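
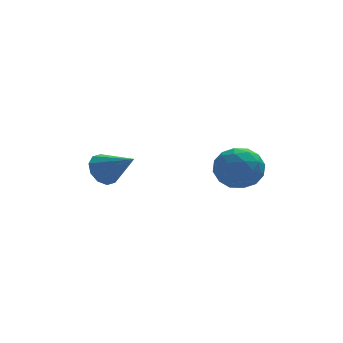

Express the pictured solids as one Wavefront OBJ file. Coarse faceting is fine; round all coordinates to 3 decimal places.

v -2.83 3.496 -4.411
v -2.114 4.096 -4.518
v -1.65 2.284 -3.309
v -2.405 4.248 -4.039
v -2.859 4.113 -3.702
v -3.302 3.742 -3.636
v -3.564 3.278 -3.866
v -3.546 2.897 -4.304
v -3.255 2.745 -4.784
v -2.801 2.88 -5.12
v -2.359 3.251 -5.187
v -2.096 3.715 -4.957
v 1.801 1.252 -3.277
v 2.871 1.72 -2.828
v 2.849 0.08 -4.552
v 3.919 0.548 -4.103
v 3.212 -0.196 -3.387
v 2.564 0.529 -2.599
v 3.156 1.271 -4.781
v 2.508 1.996 -3.993
v 3.708 1.732 -3.758
v 3.743 0.825 -2.896
v 1.977 0.975 -4.484
v 2.012 0.068 -3.622
v 2.244 1.589 -2.94
v 3.476 0.211 -4.44
v 3.06 -0.226 -4.019
v 3.689 0.049 -3.755
v 2.064 0.889 -2.806
v 2.693 1.164 -2.542
v 2.893 0.038 -2.87
v 3.027 0.636 -4.838
v 3.656 0.911 -4.574
v 2.031 1.751 -3.625
v 2.66 2.026 -3.361
v 2.827 1.762 -4.51
v 3.365 1.871 -3.223
v 3.981 1.182 -3.973
v 3.532 1.607 -4.371
v 3.152 2.033 -3.908
v 3.386 1.338 -2.716
v 4.001 0.649 -3.466
v 3.586 0.212 -3.045
v 3.205 0.638 -2.582
v 3.878 1.345 -3.263
v 1.719 1.151 -3.914
v 2.334 0.462 -4.664
v 2.515 1.162 -4.798
v 2.134 1.588 -4.335
v 1.739 0.618 -3.407
v 2.355 -0.071 -4.157
v 2.568 -0.233 -3.472
v 2.188 0.193 -3.009
v 1.842 0.455 -4.117
f 2 1 4
f 2 4 3
f 4 1 5
f 4 5 3
f 5 1 6
f 5 6 3
f 6 1 7
f 6 7 3
f 7 1 8
f 7 8 3
f 8 1 9
f 8 9 3
f 9 1 10
f 9 10 3
f 10 1 11
f 10 11 3
f 11 1 12
f 11 12 3
f 12 1 2
f 12 2 3
f 13 50 29
f 50 24 53
f 29 53 18
f 50 53 29
f 13 29 25
f 29 18 30
f 25 30 14
f 29 30 25
f 13 25 34
f 25 14 35
f 34 35 20
f 25 35 34
f 13 34 46
f 34 20 49
f 46 49 23
f 34 49 46
f 13 46 50
f 46 23 54
f 50 54 24
f 46 54 50
f 14 30 41
f 30 18 44
f 41 44 22
f 30 44 41
f 18 53 31
f 53 24 52
f 31 52 17
f 53 52 31
f 24 54 51
f 54 23 47
f 51 47 15
f 54 47 51
f 23 49 48
f 49 20 36
f 48 36 19
f 49 36 48
f 20 35 40
f 35 14 37
f 40 37 21
f 35 37 40
f 16 42 28
f 42 22 43
f 28 43 17
f 42 43 28
f 16 28 26
f 28 17 27
f 26 27 15
f 28 27 26
f 16 26 33
f 26 15 32
f 33 32 19
f 26 32 33
f 16 33 38
f 33 19 39
f 38 39 21
f 33 39 38
f 16 38 42
f 38 21 45
f 42 45 22
f 38 45 42
f 17 43 31
f 43 22 44
f 31 44 18
f 43 44 31
f 15 27 51
f 27 17 52
f 51 52 24
f 27 52 51
f 19 32 48
f 32 15 47
f 48 47 23
f 32 47 48
f 21 39 40
f 39 19 36
f 40 36 20
f 39 36 40
f 22 45 41
f 45 21 37
f 41 37 14
f 45 37 41



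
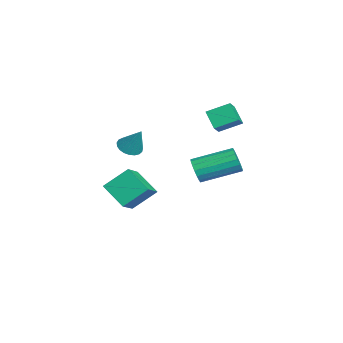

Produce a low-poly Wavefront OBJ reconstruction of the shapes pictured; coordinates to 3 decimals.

v 3.422 2.048 2.454
v 3.791 1.851 2.99
v 3.867 3.715 3.622
v 3.498 3.912 3.086
v 4.014 1.919 2.763
v 4.09 3.783 3.395
v 4.101 2.016 2.465
v 4.177 3.881 3.097
v 4.033 2.121 2.164
v 4.109 3.985 2.796
v 3.824 2.209 1.93
v 3.901 4.073 2.562
v 3.524 2.26 1.816
v 3.6 4.124 2.448
v 3.2 2.262 1.848
v 3.276 4.127 2.48
v 2.927 2.216 2.019
v 3.003 4.08 2.651
v 2.767 2.13 2.289
v 2.843 3.995 2.922
v 2.758 2.026 2.598
v 2.834 3.891 3.23
v 2.9 1.927 2.873
v 2.976 3.791 3.505
v 3.162 1.856 3.052
v 3.238 3.72 3.684
v 3.484 1.828 3.094
v 3.56 3.692 3.727
v -2.898 -0.25 1.02
v -2.346 -0.068 0.687
v -2.302 0.25 2.28
v -2.502 0.162 0.67
v -2.727 0.321 0.713
v -2.981 0.381 0.81
v -3.221 0.332 0.943
v -3.405 0.183 1.089
v -3.502 -0.041 1.224
v -3.494 -0.301 1.323
v -3.383 -0.552 1.37
v -3.188 -0.751 1.357
v -2.944 -0.863 1.285
v -2.691 -0.869 1.168
v -2.474 -0.768 1.025
v -2.331 -0.577 0.881
v -2.286 -0.33 0.762
v -1.008 3.718 2.676
v -1.765 3.427 3.419
v -0.92 4.846 3.207
v -1.676 4.555 3.95
v -0.344 3.405 3.23
v -1.1 3.114 3.973
v -0.255 4.533 3.761
v -1.012 4.242 4.504
v -0.985 -0.334 -2.177
v -1.975 -1.16 -1.299
v -1.111 0.859 -1.196
v -2.101 0.033 -0.318
v 0.221 -0.893 -1.342
v -0.769 -1.719 -0.464
v 0.095 0.3 -0.361
v -0.895 -0.526 0.517
f 2 1 5
f 2 5 3
f 3 5 6
f 3 6 4
f 5 1 7
f 5 7 6
f 6 7 8
f 6 8 4
f 7 1 9
f 7 9 8
f 8 9 10
f 8 10 4
f 9 1 11
f 9 11 10
f 10 11 12
f 10 12 4
f 11 1 13
f 11 13 12
f 12 13 14
f 12 14 4
f 13 1 15
f 13 15 14
f 14 15 16
f 14 16 4
f 15 1 17
f 15 17 16
f 16 17 18
f 16 18 4
f 17 1 19
f 17 19 18
f 18 19 20
f 18 20 4
f 19 1 21
f 19 21 20
f 20 21 22
f 20 22 4
f 21 1 23
f 21 23 22
f 22 23 24
f 22 24 4
f 23 1 25
f 23 25 24
f 24 25 26
f 24 26 4
f 25 1 27
f 25 27 26
f 26 27 28
f 26 28 4
f 27 1 2
f 27 2 28
f 28 2 3
f 28 3 4
f 30 29 32
f 30 32 31
f 32 29 33
f 32 33 31
f 33 29 34
f 33 34 31
f 34 29 35
f 34 35 31
f 35 29 36
f 35 36 31
f 36 29 37
f 36 37 31
f 37 29 38
f 37 38 31
f 38 29 39
f 38 39 31
f 39 29 40
f 39 40 31
f 40 29 41
f 40 41 31
f 41 29 42
f 41 42 31
f 42 29 43
f 42 43 31
f 43 29 44
f 43 44 31
f 44 29 45
f 44 45 31
f 45 29 30
f 45 30 31
f 47 49 46
f 50 47 46
f 46 49 48
f 48 50 46
f 47 53 49
f 51 47 50
f 51 53 47
f 49 53 48
f 52 50 48
f 48 53 52
f 52 51 50
f 53 51 52
f 55 57 54
f 58 55 54
f 54 57 56
f 56 58 54
f 55 61 57
f 59 55 58
f 59 61 55
f 57 61 56
f 60 58 56
f 56 61 60
f 60 59 58
f 61 59 60



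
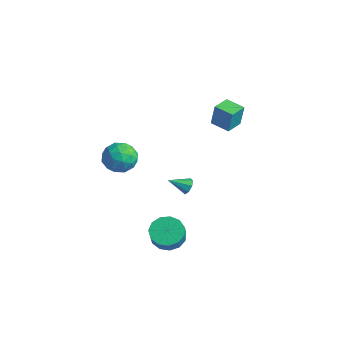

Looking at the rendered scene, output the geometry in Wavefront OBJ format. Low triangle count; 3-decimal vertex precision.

v -0.633 -1.697 1.029
v 0.289 -1.38 0.582
v -0.449 -3.26 0.298
v 0.473 -2.943 -0.149
v 0.411 -3.079 0.913
v 0.297 -2.113 1.365
v -0.457 -2.527 -0.485
v -0.571 -1.561 -0.033
v 0.397 -1.892 -0.354
v 0.934 -2.233 0.51
v -1.094 -2.407 0.37
v -0.557 -2.748 1.234
v -0.188 -1.401 0.87
v 0.028 -3.239 0.01
v -0.008 -3.319 0.634
v 0.534 -3.132 0.372
v -0.183 -1.832 1.33
v 0.358 -1.645 1.067
v 0.43 -2.644 1.262
v -0.518 -2.995 -0.187
v 0.023 -2.808 -0.45
v -0.694 -1.508 0.508
v -0.152 -1.321 0.246
v -0.59 -1.996 -0.382
v 0.417 -1.516 0.057
v 0.526 -2.435 -0.373
v -0.021 -2.191 -0.57
v -0.088 -1.623 -0.304
v 0.733 -1.716 0.565
v 0.841 -2.635 0.135
v 0.805 -2.715 0.759
v 0.738 -2.147 1.025
v 0.797 -2.018 0.015
v -1.001 -2.005 0.745
v -0.893 -2.924 0.315
v -0.898 -2.493 -0.145
v -0.965 -1.925 0.121
v -0.686 -2.205 1.253
v -0.577 -3.124 0.823
v -0.072 -3.017 1.184
v -0.139 -2.449 1.45
v -0.957 -2.622 0.865
v 2.505 1.903 2.919
v 2.714 1.993 4.31
v 2.18 2.974 2.898
v 2.389 3.065 4.289
v 3.611 2.235 2.731
v 3.82 2.326 4.122
v 3.286 3.307 2.71
v 3.495 3.397 4.101
v 3.382 -0.315 -0.776
v 3.604 -0.671 -1.132
v 2.838 -1.245 -0.184
v 3.85 -0.602 -0.798
v 3.823 -0.365 -0.451
v 3.537 -0.099 -0.295
v 3.16 0.041 -0.421
v 2.914 -0.027 -0.755
v 2.941 -0.264 -1.102
v 3.227 -0.531 -1.258
v 3.42 -1.665 -4.23
v 4.222 -1.104 -4.374
v 4.723 -1.574 -3.414
v 3.92 -2.135 -3.27
v 3.879 -0.807 -4.049
v 4.38 -1.277 -3.09
v 3.39 -0.782 -3.782
v 3.891 -1.253 -2.823
v 2.911 -1.038 -3.657
v 3.411 -1.508 -2.698
v 2.592 -1.493 -3.714
v 3.093 -1.963 -2.754
v 2.537 -2.002 -3.934
v 3.038 -2.472 -2.975
v 2.762 -2.404 -4.249
v 3.262 -2.875 -3.289
v 3.195 -2.572 -4.557
v 3.696 -3.042 -3.598
v 3.7 -2.452 -4.761
v 4.201 -2.922 -3.802
v 4.116 -2.081 -4.797
v 4.617 -2.551 -3.838
v 4.311 -1.579 -4.653
v 4.811 -2.049 -3.693
f 1 38 17
f 38 12 41
f 17 41 6
f 38 41 17
f 1 17 13
f 17 6 18
f 13 18 2
f 17 18 13
f 1 13 22
f 13 2 23
f 22 23 8
f 13 23 22
f 1 22 34
f 22 8 37
f 34 37 11
f 22 37 34
f 1 34 38
f 34 11 42
f 38 42 12
f 34 42 38
f 2 18 29
f 18 6 32
f 29 32 10
f 18 32 29
f 6 41 19
f 41 12 40
f 19 40 5
f 41 40 19
f 12 42 39
f 42 11 35
f 39 35 3
f 42 35 39
f 11 37 36
f 37 8 24
f 36 24 7
f 37 24 36
f 8 23 28
f 23 2 25
f 28 25 9
f 23 25 28
f 4 30 16
f 30 10 31
f 16 31 5
f 30 31 16
f 4 16 14
f 16 5 15
f 14 15 3
f 16 15 14
f 4 14 21
f 14 3 20
f 21 20 7
f 14 20 21
f 4 21 26
f 21 7 27
f 26 27 9
f 21 27 26
f 4 26 30
f 26 9 33
f 30 33 10
f 26 33 30
f 5 31 19
f 31 10 32
f 19 32 6
f 31 32 19
f 3 15 39
f 15 5 40
f 39 40 12
f 15 40 39
f 7 20 36
f 20 3 35
f 36 35 11
f 20 35 36
f 9 27 28
f 27 7 24
f 28 24 8
f 27 24 28
f 10 33 29
f 33 9 25
f 29 25 2
f 33 25 29
f 44 46 43
f 47 44 43
f 43 46 45
f 45 47 43
f 44 50 46
f 48 44 47
f 48 50 44
f 46 50 45
f 49 47 45
f 45 50 49
f 49 48 47
f 50 48 49
f 52 51 54
f 52 54 53
f 54 51 55
f 54 55 53
f 55 51 56
f 55 56 53
f 56 51 57
f 56 57 53
f 57 51 58
f 57 58 53
f 58 51 59
f 58 59 53
f 59 51 60
f 59 60 53
f 60 51 52
f 60 52 53
f 62 61 65
f 62 65 63
f 63 65 66
f 63 66 64
f 65 61 67
f 65 67 66
f 66 67 68
f 66 68 64
f 67 61 69
f 67 69 68
f 68 69 70
f 68 70 64
f 69 61 71
f 69 71 70
f 70 71 72
f 70 72 64
f 71 61 73
f 71 73 72
f 72 73 74
f 72 74 64
f 73 61 75
f 73 75 74
f 74 75 76
f 74 76 64
f 75 61 77
f 75 77 76
f 76 77 78
f 76 78 64
f 77 61 79
f 77 79 78
f 78 79 80
f 78 80 64
f 79 61 81
f 79 81 80
f 80 81 82
f 80 82 64
f 81 61 83
f 81 83 82
f 82 83 84
f 82 84 64
f 83 61 62
f 83 62 84
f 84 62 63
f 84 63 64



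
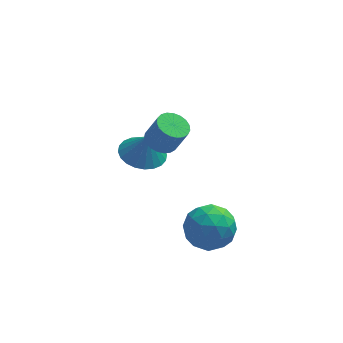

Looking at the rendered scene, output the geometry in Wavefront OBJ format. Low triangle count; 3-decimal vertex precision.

v 0.661 -2.749 -1
v 1.4 -2.243 -0.219
v 1.38 -4.477 -0.561
v 2.119 -3.971 0.22
v 0.951 -3.993 0.436
v 0.507 -2.925 0.165
v 2.273 -3.795 -0.945
v 1.829 -2.727 -1.216
v 2.397 -2.889 -0.185
v 1.579 -3.012 0.668
v 1.201 -3.708 -1.448
v 0.383 -3.831 -0.595
v 0.968 -2.344 -0.648
v 1.812 -4.376 -0.132
v 1.126 -4.389 -0.005
v 1.56 -4.092 0.454
v 0.442 -2.745 -0.423
v 0.877 -2.448 0.036
v 0.613 -3.477 0.422
v 1.903 -4.272 -0.816
v 2.338 -3.975 -0.357
v 1.22 -2.628 -1.234
v 1.654 -2.331 -0.775
v 2.167 -3.243 -1.202
v 1.988 -2.427 -0.169
v 2.41 -3.443 0.089
v 2.501 -3.339 -0.596
v 2.24 -2.711 -0.755
v 1.507 -2.499 0.332
v 1.93 -3.515 0.591
v 1.243 -3.528 0.718
v 0.982 -2.9 0.558
v 2.093 -2.879 0.353
v 0.85 -3.205 -1.371
v 1.273 -4.221 -1.112
v 1.798 -3.82 -1.338
v 1.537 -3.192 -1.498
v 0.37 -3.277 -0.869
v 0.792 -4.293 -0.611
v 0.54 -4.009 -0.025
v 0.279 -3.381 -0.184
v 0.687 -3.841 -1.133
v -1.197 1.446 0.173
v -0.205 1.101 -0.076
v -0.923 1.314 1.447
v -0.142 1.517 -0.047
v -0.24 1.922 0.017
v -0.483 2.254 0.104
v -0.836 2.464 0.201
v -1.243 2.519 0.295
v -1.643 2.41 0.369
v -1.976 2.155 0.414
v -2.189 1.792 0.422
v -2.252 1.376 0.392
v -2.154 0.971 0.329
v -1.911 0.639 0.242
v -1.558 0.429 0.145
v -1.151 0.374 0.051
v -0.751 0.483 -0.023
v -0.418 0.738 -0.068
v -0.491 -0.573 2.902
v 0.084 -0.939 2.59
v 0.607 -1.152 3.806
v 0.031 -0.787 4.118
v 0.19 -0.646 2.597
v 0.713 -0.859 3.812
v 0.177 -0.34 2.656
v 0.7 -0.553 3.871
v 0.049 -0.074 2.757
v 0.572 -0.287 3.973
v -0.172 0.105 2.884
v 0.351 -0.108 4.099
v -0.449 0.167 3.014
v 0.074 -0.046 4.229
v -0.733 0.101 3.125
v -0.21 -0.112 4.34
v -0.975 -0.082 3.197
v -0.452 -0.295 4.412
v -1.134 -0.349 3.218
v -0.611 -0.563 4.433
v -1.181 -0.656 3.185
v -0.658 -0.869 4.4
v -1.11 -0.948 3.103
v -0.587 -1.161 4.318
v -0.931 -1.175 2.986
v -0.408 -1.389 4.201
v -0.676 -1.299 2.855
v -0.153 -1.512 4.07
v -0.39 -1.297 2.732
v 0.133 -1.51 3.947
v -0.121 -1.169 2.638
v 0.402 -1.383 3.853
f 1 38 17
f 38 12 41
f 17 41 6
f 38 41 17
f 1 17 13
f 17 6 18
f 13 18 2
f 17 18 13
f 1 13 22
f 13 2 23
f 22 23 8
f 13 23 22
f 1 22 34
f 22 8 37
f 34 37 11
f 22 37 34
f 1 34 38
f 34 11 42
f 38 42 12
f 34 42 38
f 2 18 29
f 18 6 32
f 29 32 10
f 18 32 29
f 6 41 19
f 41 12 40
f 19 40 5
f 41 40 19
f 12 42 39
f 42 11 35
f 39 35 3
f 42 35 39
f 11 37 36
f 37 8 24
f 36 24 7
f 37 24 36
f 8 23 28
f 23 2 25
f 28 25 9
f 23 25 28
f 4 30 16
f 30 10 31
f 16 31 5
f 30 31 16
f 4 16 14
f 16 5 15
f 14 15 3
f 16 15 14
f 4 14 21
f 14 3 20
f 21 20 7
f 14 20 21
f 4 21 26
f 21 7 27
f 26 27 9
f 21 27 26
f 4 26 30
f 26 9 33
f 30 33 10
f 26 33 30
f 5 31 19
f 31 10 32
f 19 32 6
f 31 32 19
f 3 15 39
f 15 5 40
f 39 40 12
f 15 40 39
f 7 20 36
f 20 3 35
f 36 35 11
f 20 35 36
f 9 27 28
f 27 7 24
f 28 24 8
f 27 24 28
f 10 33 29
f 33 9 25
f 29 25 2
f 33 25 29
f 44 43 46
f 44 46 45
f 46 43 47
f 46 47 45
f 47 43 48
f 47 48 45
f 48 43 49
f 48 49 45
f 49 43 50
f 49 50 45
f 50 43 51
f 50 51 45
f 51 43 52
f 51 52 45
f 52 43 53
f 52 53 45
f 53 43 54
f 53 54 45
f 54 43 55
f 54 55 45
f 55 43 56
f 55 56 45
f 56 43 57
f 56 57 45
f 57 43 58
f 57 58 45
f 58 43 59
f 58 59 45
f 59 43 60
f 59 60 45
f 60 43 44
f 60 44 45
f 62 61 65
f 62 65 63
f 63 65 66
f 63 66 64
f 65 61 67
f 65 67 66
f 66 67 68
f 66 68 64
f 67 61 69
f 67 69 68
f 68 69 70
f 68 70 64
f 69 61 71
f 69 71 70
f 70 71 72
f 70 72 64
f 71 61 73
f 71 73 72
f 72 73 74
f 72 74 64
f 73 61 75
f 73 75 74
f 74 75 76
f 74 76 64
f 75 61 77
f 75 77 76
f 76 77 78
f 76 78 64
f 77 61 79
f 77 79 78
f 78 79 80
f 78 80 64
f 79 61 81
f 79 81 80
f 80 81 82
f 80 82 64
f 81 61 83
f 81 83 82
f 82 83 84
f 82 84 64
f 83 61 85
f 83 85 84
f 84 85 86
f 84 86 64
f 85 61 87
f 85 87 86
f 86 87 88
f 86 88 64
f 87 61 89
f 87 89 88
f 88 89 90
f 88 90 64
f 89 61 91
f 89 91 90
f 90 91 92
f 90 92 64
f 91 61 62
f 91 62 92
f 92 62 63
f 92 63 64



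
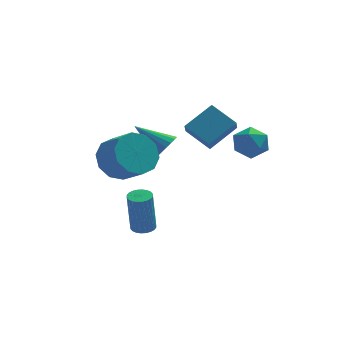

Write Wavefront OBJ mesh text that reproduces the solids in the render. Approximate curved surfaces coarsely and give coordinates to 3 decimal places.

v -1.335 2.355 -0.288
v -0.944 2.916 -0.197
v -2.605 3.085 0.668
v -1.113 2.981 -0.473
v -1.334 2.903 -0.706
v -1.554 2.7 -0.844
v -1.725 2.417 -0.854
v -1.806 2.12 -0.735
v -1.779 1.877 -0.513
v -1.65 1.743 -0.24
v -1.449 1.749 0.022
v -1.222 1.894 0.213
v -1.021 2.145 0.289
v -0.891 2.443 0.233
v -0.864 2.721 0.058
v -2.645 -0.075 -3.576
v -2.134 -0.248 -3.546
v -2.284 -0.358 -1.575
v -2.795 -0.185 -1.604
v -2.108 -0.04 -3.533
v -2.258 -0.15 -1.562
v -2.163 0.164 -3.526
v -2.313 0.054 -1.554
v -2.292 0.33 -3.526
v -2.442 0.22 -1.555
v -2.474 0.436 -3.534
v -2.624 0.326 -1.563
v -2.683 0.463 -3.548
v -2.833 0.353 -1.577
v -2.885 0.409 -3.567
v -3.035 0.299 -1.596
v -3.051 0.28 -3.587
v -3.201 0.17 -1.615
v -3.156 0.098 -3.605
v -3.306 -0.012 -1.634
v -3.182 -0.11 -3.618
v -3.332 -0.22 -1.647
v -3.127 -0.314 -3.626
v -3.277 -0.424 -1.654
v -2.998 -0.48 -3.625
v -3.148 -0.59 -1.654
v -2.816 -0.586 -3.617
v -2.966 -0.696 -1.646
v -2.607 -0.613 -3.603
v -2.757 -0.723 -1.632
v -2.405 -0.559 -3.584
v -2.555 -0.669 -1.613
v -2.239 -0.43 -3.565
v -2.389 -0.54 -1.593
v 0.013 -0.645 1.2
v -0.113 -1.183 1.792
v -0.848 0.238 1.82
v -0.975 -0.301 2.411
v 1.215 -0.039 2.009
v 1.088 -0.578 2.6
v 0.353 0.843 2.628
v 0.227 0.305 3.22
v 1.186 -1.326 2.199
v 1.475 -1.63 2.916
v 1.345 -2.53 1.624
v 1.634 -2.834 2.341
v 0.834 -2.621 2.273
v 0.736 -1.876 2.628
v 2.084 -2.284 1.912
v 1.986 -1.539 2.267
v 2.03 -2.222 2.738
v 1.258 -2.43 2.962
v 1.562 -1.73 1.578
v 0.79 -1.938 1.802
v -3.67 -0.31 0.727
v -2.743 -0.058 0.255
v -2.083 -0.977 1.062
v -3.01 -1.23 1.533
v -2.823 0.342 0.776
v -2.163 -0.578 1.583
v -3.227 0.492 1.278
v -2.566 -0.427 2.085
v -3.8 0.336 1.569
v -3.139 -0.583 2.376
v -4.323 -0.067 1.539
v -3.663 -0.986 2.345
v -4.597 -0.563 1.198
v -3.937 -1.482 2.005
v -4.517 -0.962 0.677
v -3.857 -1.882 1.484
v -4.114 -1.113 0.175
v -3.453 -2.032 0.982
v -3.541 -0.957 -0.116
v -2.88 -1.876 0.691
v -3.017 -0.554 -0.085
v -2.357 -1.473 0.721
f 2 1 4
f 2 4 3
f 4 1 5
f 4 5 3
f 5 1 6
f 5 6 3
f 6 1 7
f 6 7 3
f 7 1 8
f 7 8 3
f 8 1 9
f 8 9 3
f 9 1 10
f 9 10 3
f 10 1 11
f 10 11 3
f 11 1 12
f 11 12 3
f 12 1 13
f 12 13 3
f 13 1 14
f 13 14 3
f 14 1 15
f 14 15 3
f 15 1 2
f 15 2 3
f 17 16 20
f 17 20 18
f 18 20 21
f 18 21 19
f 20 16 22
f 20 22 21
f 21 22 23
f 21 23 19
f 22 16 24
f 22 24 23
f 23 24 25
f 23 25 19
f 24 16 26
f 24 26 25
f 25 26 27
f 25 27 19
f 26 16 28
f 26 28 27
f 27 28 29
f 27 29 19
f 28 16 30
f 28 30 29
f 29 30 31
f 29 31 19
f 30 16 32
f 30 32 31
f 31 32 33
f 31 33 19
f 32 16 34
f 32 34 33
f 33 34 35
f 33 35 19
f 34 16 36
f 34 36 35
f 35 36 37
f 35 37 19
f 36 16 38
f 36 38 37
f 37 38 39
f 37 39 19
f 38 16 40
f 38 40 39
f 39 40 41
f 39 41 19
f 40 16 42
f 40 42 41
f 41 42 43
f 41 43 19
f 42 16 44
f 42 44 43
f 43 44 45
f 43 45 19
f 44 16 46
f 44 46 45
f 45 46 47
f 45 47 19
f 46 16 48
f 46 48 47
f 47 48 49
f 47 49 19
f 48 16 17
f 48 17 49
f 49 17 18
f 49 18 19
f 51 53 50
f 54 51 50
f 50 53 52
f 52 54 50
f 51 57 53
f 55 51 54
f 55 57 51
f 53 57 52
f 56 54 52
f 52 57 56
f 56 55 54
f 57 55 56
f 58 69 63
f 58 63 59
f 58 59 65
f 58 65 68
f 58 68 69
f 59 63 67
f 63 69 62
f 69 68 60
f 68 65 64
f 65 59 66
f 61 67 62
f 61 62 60
f 61 60 64
f 61 64 66
f 61 66 67
f 62 67 63
f 60 62 69
f 64 60 68
f 66 64 65
f 67 66 59
f 71 70 74
f 71 74 72
f 72 74 75
f 72 75 73
f 74 70 76
f 74 76 75
f 75 76 77
f 75 77 73
f 76 70 78
f 76 78 77
f 77 78 79
f 77 79 73
f 78 70 80
f 78 80 79
f 79 80 81
f 79 81 73
f 80 70 82
f 80 82 81
f 81 82 83
f 81 83 73
f 82 70 84
f 82 84 83
f 83 84 85
f 83 85 73
f 84 70 86
f 84 86 85
f 85 86 87
f 85 87 73
f 86 70 88
f 86 88 87
f 87 88 89
f 87 89 73
f 88 70 90
f 88 90 89
f 89 90 91
f 89 91 73
f 90 70 71
f 90 71 91
f 91 71 72
f 91 72 73



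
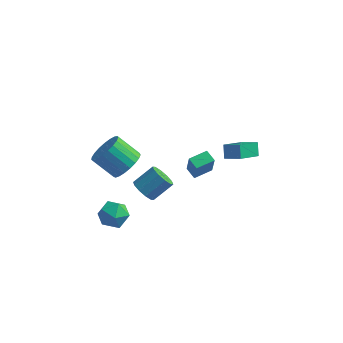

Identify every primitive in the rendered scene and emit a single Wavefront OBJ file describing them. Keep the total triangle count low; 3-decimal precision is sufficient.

v 2.995 1.768 -0.626
v 2.754 2.295 0.114
v 3.493 3.503 -1.7
v 3.252 4.03 -0.96
v 3.988 1.71 -0.26
v 3.747 2.237 0.48
v 4.486 3.445 -1.334
v 4.245 3.972 -0.594
v -1.024 -2.834 1.42
v -0.338 -2.771 2.212
v -1.629 -2.803 3.333
v -2.316 -2.866 2.54
v -0.42 -2.351 2.129
v -1.711 -2.383 3.25
v -0.607 -2.013 1.924
v -1.898 -2.045 3.045
v -0.866 -1.818 1.632
v -2.157 -1.85 2.752
v -1.152 -1.798 1.303
v -2.443 -1.83 2.423
v -1.416 -1.958 0.994
v -2.707 -1.99 2.114
v -1.612 -2.269 0.758
v -2.904 -2.301 1.879
v -1.707 -2.677 0.637
v -2.998 -2.709 1.758
v -1.684 -3.113 0.652
v -2.975 -3.145 1.773
v -1.547 -3.501 0.799
v -2.838 -3.533 1.92
v -1.319 -3.773 1.053
v -2.61 -3.805 2.174
v -1.041 -3.883 1.371
v -2.332 -3.915 2.492
v -0.759 -3.811 1.697
v -2.05 -3.843 2.818
v -0.524 -3.571 1.975
v -1.815 -3.603 3.096
v -0.375 -3.203 2.157
v -1.666 -3.235 3.278
v -0.661 -1.412 -2.041
v -0.262 -2.09 -1.776
v 0.58 -1.226 -0.834
v 0.181 -0.548 -1.099
v -0.005 -1.902 -2.178
v 0.837 -1.038 -1.236
v 0.001 -1.526 -2.528
v 0.843 -0.663 -1.586
v -0.245 -1.107 -2.692
v 0.597 -0.244 -1.75
v -0.651 -0.805 -2.607
v 0.191 0.059 -1.665
v -1.06 -0.734 -2.306
v -0.218 0.13 -1.364
v -1.317 -0.922 -1.904
v -0.475 -0.058 -0.962
v -1.323 -1.297 -1.554
v -0.481 -0.434 -0.612
v -1.077 -1.716 -1.39
v -0.235 -0.853 -0.448
v -0.671 -2.019 -1.475
v 0.171 -1.155 -0.533
v -0.019 3.774 -4.308
v 0.302 3.283 -2.841
v 0.732 4.747 -4.147
v 1.053 4.256 -2.68
v 0.627 3.324 -4.6
v 0.948 2.833 -3.133
v 1.378 4.297 -4.439
v 1.699 3.806 -2.972
v -2.41 -3.882 -2.491
v -1.88 -3.084 -2.775
v -1.08 -4.536 -1.845
v -0.55 -3.738 -2.129
v -1.234 -3.652 -1.406
v -2.056 -3.248 -1.805
v -0.904 -4.372 -2.815
v -1.726 -3.968 -3.214
v -0.949 -3.387 -2.975
v -1.153 -2.942 -2.104
v -1.807 -4.678 -2.516
v -2.011 -4.233 -1.645
f 2 4 1
f 5 2 1
f 1 4 3
f 3 5 1
f 2 8 4
f 6 2 5
f 6 8 2
f 4 8 3
f 7 5 3
f 3 8 7
f 7 6 5
f 8 6 7
f 10 9 13
f 10 13 11
f 11 13 14
f 11 14 12
f 13 9 15
f 13 15 14
f 14 15 16
f 14 16 12
f 15 9 17
f 15 17 16
f 16 17 18
f 16 18 12
f 17 9 19
f 17 19 18
f 18 19 20
f 18 20 12
f 19 9 21
f 19 21 20
f 20 21 22
f 20 22 12
f 21 9 23
f 21 23 22
f 22 23 24
f 22 24 12
f 23 9 25
f 23 25 24
f 24 25 26
f 24 26 12
f 25 9 27
f 25 27 26
f 26 27 28
f 26 28 12
f 27 9 29
f 27 29 28
f 28 29 30
f 28 30 12
f 29 9 31
f 29 31 30
f 30 31 32
f 30 32 12
f 31 9 33
f 31 33 32
f 32 33 34
f 32 34 12
f 33 9 35
f 33 35 34
f 34 35 36
f 34 36 12
f 35 9 37
f 35 37 36
f 36 37 38
f 36 38 12
f 37 9 39
f 37 39 38
f 38 39 40
f 38 40 12
f 39 9 10
f 39 10 40
f 40 10 11
f 40 11 12
f 42 41 45
f 42 45 43
f 43 45 46
f 43 46 44
f 45 41 47
f 45 47 46
f 46 47 48
f 46 48 44
f 47 41 49
f 47 49 48
f 48 49 50
f 48 50 44
f 49 41 51
f 49 51 50
f 50 51 52
f 50 52 44
f 51 41 53
f 51 53 52
f 52 53 54
f 52 54 44
f 53 41 55
f 53 55 54
f 54 55 56
f 54 56 44
f 55 41 57
f 55 57 56
f 56 57 58
f 56 58 44
f 57 41 59
f 57 59 58
f 58 59 60
f 58 60 44
f 59 41 61
f 59 61 60
f 60 61 62
f 60 62 44
f 61 41 42
f 61 42 62
f 62 42 43
f 62 43 44
f 64 66 63
f 67 64 63
f 63 66 65
f 65 67 63
f 64 70 66
f 68 64 67
f 68 70 64
f 66 70 65
f 69 67 65
f 65 70 69
f 69 68 67
f 70 68 69
f 71 82 76
f 71 76 72
f 71 72 78
f 71 78 81
f 71 81 82
f 72 76 80
f 76 82 75
f 82 81 73
f 81 78 77
f 78 72 79
f 74 80 75
f 74 75 73
f 74 73 77
f 74 77 79
f 74 79 80
f 75 80 76
f 73 75 82
f 77 73 81
f 79 77 78
f 80 79 72



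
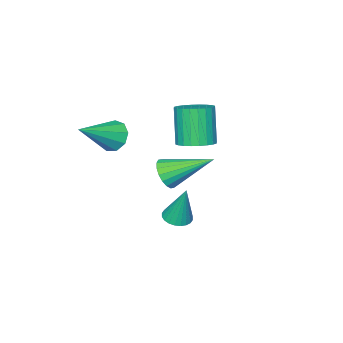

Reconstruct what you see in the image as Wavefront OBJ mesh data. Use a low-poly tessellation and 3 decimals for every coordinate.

v 0.114 2.61 -4.246
v 0.426 3.09 -4.388
v 0.126 3.09 -2.594
v 0.21 3.169 -4.409
v -0.02 3.162 -4.405
v -0.229 3.071 -4.378
v -0.387 2.91 -4.33
v -0.468 2.703 -4.269
v -0.46 2.482 -4.205
v -0.365 2.28 -4.147
v -0.197 2.129 -4.104
v 0.019 2.051 -4.082
v 0.249 2.058 -4.086
v 0.458 2.149 -4.114
v 0.616 2.31 -4.162
v 0.697 2.517 -4.223
v 0.689 2.738 -4.287
v 0.594 2.939 -4.345
v 1.226 0.41 -0.363
v 1.603 0.441 -0.987
v 2.834 0.29 0.603
v 1.53 0.901 -0.809
v 1.315 1.132 -0.421
v 1.058 1.025 -0.007
v 0.88 0.63 0.241
v 0.863 0.132 0.207
v 1.016 -0.236 -0.094
v 1.268 -0.302 -0.521
v 1.499 -0.034 -0.874
v 1.32 3.248 -1.097
v 1.768 3.72 -1.327
v 0.32 4.652 -0.163
v 1.554 3.715 -1.548
v 1.294 3.618 -1.679
v 1.04 3.447 -1.695
v 0.841 3.237 -1.593
v 0.736 3.029 -1.392
v 0.748 2.865 -1.133
v 0.872 2.776 -0.867
v 1.086 2.781 -0.646
v 1.346 2.879 -0.515
v 1.6 3.05 -0.498
v 1.8 3.26 -0.601
v 1.904 3.468 -0.802
v 1.892 3.632 -1.061
v -2.168 1.339 -1.804
v -1.738 1.93 -1.503
v -2.163 1.412 0.124
v -2.592 0.821 -0.176
v -2.014 2.065 -1.532
v -2.438 1.547 0.095
v -2.313 2.089 -1.603
v -2.737 1.571 0.025
v -2.59 1.999 -1.704
v -3.014 1.481 -0.076
v -2.802 1.809 -1.82
v -3.227 1.291 -0.192
v -2.919 1.547 -1.934
v -3.343 1.029 -0.306
v -2.92 1.254 -2.027
v -3.345 0.735 -0.4
v -2.808 0.973 -2.087
v -3.232 0.455 -0.46
v -2.597 0.748 -2.104
v -3.022 0.23 -0.477
v -2.322 0.613 -2.075
v -2.746 0.095 -0.448
v -2.023 0.589 -2.005
v -2.447 0.071 -0.377
v -1.746 0.679 -1.904
v -2.17 0.161 -0.276
v -1.533 0.869 -1.788
v -1.958 0.351 -0.16
v -1.417 1.131 -1.674
v -1.841 0.613 -0.046
v -1.415 1.425 -1.58
v -1.84 0.906 0.047
v -1.528 1.705 -1.52
v -1.952 1.187 0.107
f 2 1 4
f 2 4 3
f 4 1 5
f 4 5 3
f 5 1 6
f 5 6 3
f 6 1 7
f 6 7 3
f 7 1 8
f 7 8 3
f 8 1 9
f 8 9 3
f 9 1 10
f 9 10 3
f 10 1 11
f 10 11 3
f 11 1 12
f 11 12 3
f 12 1 13
f 12 13 3
f 13 1 14
f 13 14 3
f 14 1 15
f 14 15 3
f 15 1 16
f 15 16 3
f 16 1 17
f 16 17 3
f 17 1 18
f 17 18 3
f 18 1 2
f 18 2 3
f 20 19 22
f 20 22 21
f 22 19 23
f 22 23 21
f 23 19 24
f 23 24 21
f 24 19 25
f 24 25 21
f 25 19 26
f 25 26 21
f 26 19 27
f 26 27 21
f 27 19 28
f 27 28 21
f 28 19 29
f 28 29 21
f 29 19 20
f 29 20 21
f 31 30 33
f 31 33 32
f 33 30 34
f 33 34 32
f 34 30 35
f 34 35 32
f 35 30 36
f 35 36 32
f 36 30 37
f 36 37 32
f 37 30 38
f 37 38 32
f 38 30 39
f 38 39 32
f 39 30 40
f 39 40 32
f 40 30 41
f 40 41 32
f 41 30 42
f 41 42 32
f 42 30 43
f 42 43 32
f 43 30 44
f 43 44 32
f 44 30 45
f 44 45 32
f 45 30 31
f 45 31 32
f 47 46 50
f 47 50 48
f 48 50 51
f 48 51 49
f 50 46 52
f 50 52 51
f 51 52 53
f 51 53 49
f 52 46 54
f 52 54 53
f 53 54 55
f 53 55 49
f 54 46 56
f 54 56 55
f 55 56 57
f 55 57 49
f 56 46 58
f 56 58 57
f 57 58 59
f 57 59 49
f 58 46 60
f 58 60 59
f 59 60 61
f 59 61 49
f 60 46 62
f 60 62 61
f 61 62 63
f 61 63 49
f 62 46 64
f 62 64 63
f 63 64 65
f 63 65 49
f 64 46 66
f 64 66 65
f 65 66 67
f 65 67 49
f 66 46 68
f 66 68 67
f 67 68 69
f 67 69 49
f 68 46 70
f 68 70 69
f 69 70 71
f 69 71 49
f 70 46 72
f 70 72 71
f 71 72 73
f 71 73 49
f 72 46 74
f 72 74 73
f 73 74 75
f 73 75 49
f 74 46 76
f 74 76 75
f 75 76 77
f 75 77 49
f 76 46 78
f 76 78 77
f 77 78 79
f 77 79 49
f 78 46 47
f 78 47 79
f 79 47 48
f 79 48 49



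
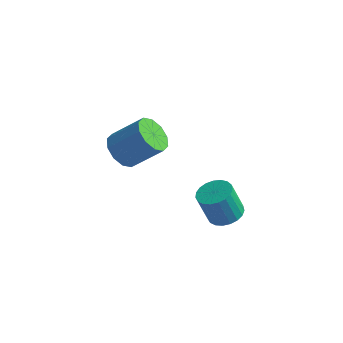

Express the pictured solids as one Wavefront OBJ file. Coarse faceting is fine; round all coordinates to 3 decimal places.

v 1.754 0.977 -3.015
v 2.332 0.267 -2.931
v 1.804 0.032 -1.3
v 1.226 0.743 -1.385
v 2.55 0.56 -2.818
v 2.022 0.325 -1.187
v 2.63 0.926 -2.74
v 2.102 0.691 -1.109
v 2.559 1.301 -2.709
v 2.031 1.066 -1.078
v 2.348 1.619 -2.731
v 1.821 1.384 -1.1
v 2.035 1.827 -2.802
v 1.508 1.592 -1.171
v 1.673 1.888 -2.91
v 1.146 1.653 -1.279
v 1.325 1.791 -3.037
v 0.798 1.556 -1.406
v 1.051 1.554 -3.159
v 0.524 1.319 -1.529
v 0.899 1.217 -3.257
v 0.372 0.982 -1.626
v 0.894 0.839 -3.313
v 0.367 0.604 -1.682
v 1.038 0.484 -3.318
v 0.511 0.249 -1.687
v 1.306 0.215 -3.27
v 0.779 -0.02 -1.639
v 1.651 0.078 -3.178
v 1.124 -0.157 -1.547
v 2.014 0.096 -3.058
v 1.487 -0.139 -1.427
v -4.625 2.478 -2.189
v -4.079 1.563 -2.369
v -2.63 2.148 -0.952
v -3.175 3.062 -0.771
v -3.852 2.026 -2.793
v -2.402 2.611 -1.375
v -3.919 2.662 -2.986
v -2.47 3.246 -1.568
v -4.256 3.227 -2.874
v -2.807 3.811 -1.456
v -4.734 3.506 -2.501
v -3.285 4.09 -1.083
v -5.17 3.392 -2.008
v -3.721 3.977 -0.591
v -5.398 2.929 -1.585
v -3.948 3.514 -0.167
v -5.33 2.294 -1.392
v -3.881 2.878 0.026
v -4.993 1.729 -1.504
v -3.544 2.313 -0.086
v -4.515 1.45 -1.877
v -3.066 2.034 -0.459
f 2 1 5
f 2 5 3
f 3 5 6
f 3 6 4
f 5 1 7
f 5 7 6
f 6 7 8
f 6 8 4
f 7 1 9
f 7 9 8
f 8 9 10
f 8 10 4
f 9 1 11
f 9 11 10
f 10 11 12
f 10 12 4
f 11 1 13
f 11 13 12
f 12 13 14
f 12 14 4
f 13 1 15
f 13 15 14
f 14 15 16
f 14 16 4
f 15 1 17
f 15 17 16
f 16 17 18
f 16 18 4
f 17 1 19
f 17 19 18
f 18 19 20
f 18 20 4
f 19 1 21
f 19 21 20
f 20 21 22
f 20 22 4
f 21 1 23
f 21 23 22
f 22 23 24
f 22 24 4
f 23 1 25
f 23 25 24
f 24 25 26
f 24 26 4
f 25 1 27
f 25 27 26
f 26 27 28
f 26 28 4
f 27 1 29
f 27 29 28
f 28 29 30
f 28 30 4
f 29 1 31
f 29 31 30
f 30 31 32
f 30 32 4
f 31 1 2
f 31 2 32
f 32 2 3
f 32 3 4
f 34 33 37
f 34 37 35
f 35 37 38
f 35 38 36
f 37 33 39
f 37 39 38
f 38 39 40
f 38 40 36
f 39 33 41
f 39 41 40
f 40 41 42
f 40 42 36
f 41 33 43
f 41 43 42
f 42 43 44
f 42 44 36
f 43 33 45
f 43 45 44
f 44 45 46
f 44 46 36
f 45 33 47
f 45 47 46
f 46 47 48
f 46 48 36
f 47 33 49
f 47 49 48
f 48 49 50
f 48 50 36
f 49 33 51
f 49 51 50
f 50 51 52
f 50 52 36
f 51 33 53
f 51 53 52
f 52 53 54
f 52 54 36
f 53 33 34
f 53 34 54
f 54 34 35
f 54 35 36



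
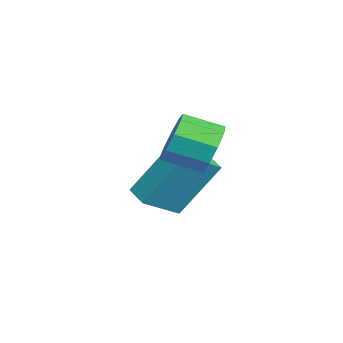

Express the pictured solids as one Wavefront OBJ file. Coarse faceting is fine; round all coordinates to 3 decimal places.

v 1.814 -1.402 0.202
v 2.18 -1.142 0.924
v 2.112 -2.259 1.36
v 1.746 -2.518 0.638
v 1.602 -1.091 0.965
v 1.534 -2.208 1.4
v 1.124 -1.186 0.648
v 1.055 -2.302 1.084
v 0.968 -1.381 0.123
v 0.9 -2.497 0.559
v 1.208 -1.586 -0.365
v 1.14 -2.702 0.071
v 1.732 -1.705 -0.588
v 1.664 -2.821 -0.152
v 2.294 -1.682 -0.441
v 2.226 -2.798 -0.005
v 2.632 -1.528 0.007
v 2.564 -2.644 0.443
v 2.587 -1.315 0.546
v 2.518 -2.431 0.982
v -1.474 -2.671 -2.895
v -1.516 -1.498 -1.141
v -0.749 -2.295 -3.129
v -0.79 -1.122 -1.375
v -0.73 -3.678 -2.205
v -0.771 -2.505 -0.451
v -0.004 -3.302 -2.439
v -0.046 -2.129 -0.685
f 2 1 5
f 2 5 3
f 3 5 6
f 3 6 4
f 5 1 7
f 5 7 6
f 6 7 8
f 6 8 4
f 7 1 9
f 7 9 8
f 8 9 10
f 8 10 4
f 9 1 11
f 9 11 10
f 10 11 12
f 10 12 4
f 11 1 13
f 11 13 12
f 12 13 14
f 12 14 4
f 13 1 15
f 13 15 14
f 14 15 16
f 14 16 4
f 15 1 17
f 15 17 16
f 16 17 18
f 16 18 4
f 17 1 19
f 17 19 18
f 18 19 20
f 18 20 4
f 19 1 2
f 19 2 20
f 20 2 3
f 20 3 4
f 22 24 21
f 25 22 21
f 21 24 23
f 23 25 21
f 22 28 24
f 26 22 25
f 26 28 22
f 24 28 23
f 27 25 23
f 23 28 27
f 27 26 25
f 28 26 27



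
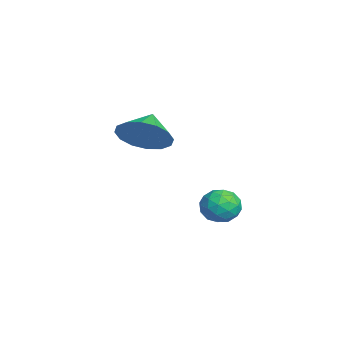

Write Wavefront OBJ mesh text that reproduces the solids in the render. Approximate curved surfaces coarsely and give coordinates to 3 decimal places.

v 1.945 2.334 -1.636
v 2.238 1.904 -1.161
v 1.242 1.496 -1.959
v 1.535 1.066 -1.484
v 1.142 1.611 -1.272
v 1.576 2.128 -1.071
v 1.904 1.272 -2.049
v 2.338 1.789 -1.848
v 2.213 1.248 -1.416
v 1.742 1.457 -0.936
v 1.738 1.943 -2.184
v 1.267 2.152 -1.704
v 2.153 2.192 -1.37
v 1.327 1.208 -1.75
v 1.096 1.528 -1.625
v 1.268 1.275 -1.346
v 1.764 2.324 -1.317
v 1.936 2.071 -1.038
v 1.292 1.899 -1.103
v 1.544 1.329 -2.082
v 1.716 1.076 -1.803
v 2.212 2.125 -1.774
v 2.384 1.872 -1.495
v 2.188 1.501 -2.017
v 2.31 1.554 -1.24
v 1.898 1.062 -1.431
v 2.114 1.182 -1.762
v 2.369 1.487 -1.645
v 2.034 1.677 -0.958
v 1.621 1.185 -1.149
v 1.389 1.505 -1.023
v 1.645 1.809 -0.906
v 2.019 1.291 -1.108
v 1.859 2.215 -1.971
v 1.446 1.723 -2.162
v 1.835 1.591 -2.214
v 2.091 1.895 -2.097
v 1.582 2.338 -1.689
v 1.17 1.846 -1.88
v 1.111 1.913 -1.475
v 1.366 2.218 -1.358
v 1.461 2.109 -2.012
v -2.094 -0.334 0.003
v -1.517 0.414 0.362
v -2.966 0.034 0.637
v -1.744 0.611 -0.065
v -2.065 0.556 -0.474
v -2.393 0.262 -0.755
v -2.641 -0.192 -0.834
v -2.743 -0.683 -0.688
v -2.67 -1.081 -0.357
v -2.443 -1.279 0.071
v -2.122 -1.224 0.48
v -1.794 -0.93 0.761
v -1.546 -0.476 0.839
v -1.445 0.015 0.693
f 1 38 17
f 38 12 41
f 17 41 6
f 38 41 17
f 1 17 13
f 17 6 18
f 13 18 2
f 17 18 13
f 1 13 22
f 13 2 23
f 22 23 8
f 13 23 22
f 1 22 34
f 22 8 37
f 34 37 11
f 22 37 34
f 1 34 38
f 34 11 42
f 38 42 12
f 34 42 38
f 2 18 29
f 18 6 32
f 29 32 10
f 18 32 29
f 6 41 19
f 41 12 40
f 19 40 5
f 41 40 19
f 12 42 39
f 42 11 35
f 39 35 3
f 42 35 39
f 11 37 36
f 37 8 24
f 36 24 7
f 37 24 36
f 8 23 28
f 23 2 25
f 28 25 9
f 23 25 28
f 4 30 16
f 30 10 31
f 16 31 5
f 30 31 16
f 4 16 14
f 16 5 15
f 14 15 3
f 16 15 14
f 4 14 21
f 14 3 20
f 21 20 7
f 14 20 21
f 4 21 26
f 21 7 27
f 26 27 9
f 21 27 26
f 4 26 30
f 26 9 33
f 30 33 10
f 26 33 30
f 5 31 19
f 31 10 32
f 19 32 6
f 31 32 19
f 3 15 39
f 15 5 40
f 39 40 12
f 15 40 39
f 7 20 36
f 20 3 35
f 36 35 11
f 20 35 36
f 9 27 28
f 27 7 24
f 28 24 8
f 27 24 28
f 10 33 29
f 33 9 25
f 29 25 2
f 33 25 29
f 44 43 46
f 44 46 45
f 46 43 47
f 46 47 45
f 47 43 48
f 47 48 45
f 48 43 49
f 48 49 45
f 49 43 50
f 49 50 45
f 50 43 51
f 50 51 45
f 51 43 52
f 51 52 45
f 52 43 53
f 52 53 45
f 53 43 54
f 53 54 45
f 54 43 55
f 54 55 45
f 55 43 56
f 55 56 45
f 56 43 44
f 56 44 45



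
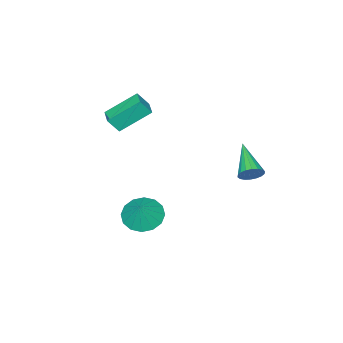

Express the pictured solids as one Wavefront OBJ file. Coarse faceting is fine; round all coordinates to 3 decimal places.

v 3.357 -1.667 -3.646
v 3.987 -2.529 -3.721
v 4.003 -1.293 -2.534
v 4.25 -2.134 -4.007
v 4.274 -1.614 -4.196
v 4.052 -1.108 -4.238
v 3.644 -0.752 -4.121
v 3.16 -0.641 -3.877
v 2.728 -0.805 -3.572
v 2.465 -1.2 -3.286
v 2.441 -1.72 -3.097
v 2.662 -2.226 -3.055
v 3.07 -2.582 -3.172
v 3.555 -2.693 -3.416
v 2.153 -4.48 1.053
v 0.883 -3.509 2.203
v 2.765 -3.715 1.082
v 1.495 -2.744 2.233
v 2.585 -4.856 1.847
v 1.315 -3.885 2.998
v 3.197 -4.091 1.877
v 1.927 -3.12 3.027
v 0.548 2.669 -0.149
v 0.969 2.685 0.359
v -0.528 1.211 0.789
v 0.766 2.884 0.436
v 0.521 3.04 0.396
v 0.28 3.122 0.249
v 0.093 3.115 0.023
v -0.004 3.019 -0.238
v 0.008 2.854 -0.48
v 0.127 2.652 -0.657
v 0.33 2.454 -0.734
v 0.576 2.298 -0.694
v 0.816 2.215 -0.547
v 1.003 2.222 -0.32
v 1.1 2.318 -0.06
v 1.088 2.483 0.182
f 2 1 4
f 2 4 3
f 4 1 5
f 4 5 3
f 5 1 6
f 5 6 3
f 6 1 7
f 6 7 3
f 7 1 8
f 7 8 3
f 8 1 9
f 8 9 3
f 9 1 10
f 9 10 3
f 10 1 11
f 10 11 3
f 11 1 12
f 11 12 3
f 12 1 13
f 12 13 3
f 13 1 14
f 13 14 3
f 14 1 2
f 14 2 3
f 16 18 15
f 19 16 15
f 15 18 17
f 17 19 15
f 16 22 18
f 20 16 19
f 20 22 16
f 18 22 17
f 21 19 17
f 17 22 21
f 21 20 19
f 22 20 21
f 24 23 26
f 24 26 25
f 26 23 27
f 26 27 25
f 27 23 28
f 27 28 25
f 28 23 29
f 28 29 25
f 29 23 30
f 29 30 25
f 30 23 31
f 30 31 25
f 31 23 32
f 31 32 25
f 32 23 33
f 32 33 25
f 33 23 34
f 33 34 25
f 34 23 35
f 34 35 25
f 35 23 36
f 35 36 25
f 36 23 37
f 36 37 25
f 37 23 38
f 37 38 25
f 38 23 24
f 38 24 25



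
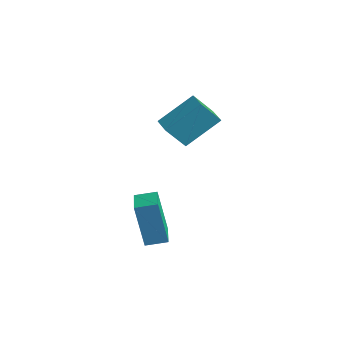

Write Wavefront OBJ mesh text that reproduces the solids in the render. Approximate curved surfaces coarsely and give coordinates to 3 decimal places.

v 2.402 -1.945 0.109
v 2.029 -2.091 1.874
v 2.885 -1.313 0.263
v 2.512 -1.459 2.028
v 3.248 -2.621 0.232
v 2.875 -2.767 1.997
v 3.731 -1.989 0.386
v 3.358 -2.135 2.151
v -0.569 1.096 3.016
v -0.124 2.372 4.065
v -0.27 1.79 2.045
v 0.175 3.065 3.094
v 0.225 0.795 3.046
v 0.67 2.07 4.095
v 0.524 1.488 2.075
v 0.969 2.764 3.124
f 2 4 1
f 5 2 1
f 1 4 3
f 3 5 1
f 2 8 4
f 6 2 5
f 6 8 2
f 4 8 3
f 7 5 3
f 3 8 7
f 7 6 5
f 8 6 7
f 10 12 9
f 13 10 9
f 9 12 11
f 11 13 9
f 10 16 12
f 14 10 13
f 14 16 10
f 12 16 11
f 15 13 11
f 11 16 15
f 15 14 13
f 16 14 15



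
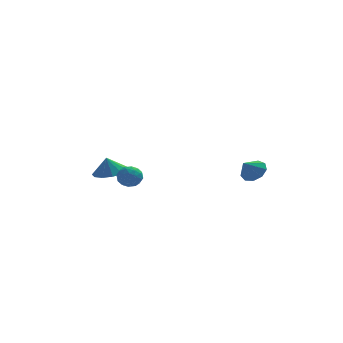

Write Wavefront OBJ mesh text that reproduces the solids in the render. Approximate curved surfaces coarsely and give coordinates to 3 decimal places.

v -3.707 3.26 -4.293
v -2.709 3.505 -4.076
v -3.933 3.24 -3.227
v -2.999 4.018 -4.128
v -3.514 4.29 -4.233
v -4.09 4.235 -4.356
v -4.544 3.871 -4.46
v -4.733 3.312 -4.51
v -4.595 2.737 -4.492
v -4.176 2.328 -4.41
v -3.607 2.215 -4.291
v -3.07 2.433 -4.173
v -2.736 2.914 -4.093
v -3.018 0.072 -2.826
v -2.587 0.577 -3.189
v -2.873 -0.717 -3.751
v -2.442 -0.212 -4.114
v -2.187 -0.543 -3.482
v -2.277 -0.054 -2.911
v -3.183 -0.086 -4.029
v -3.273 0.403 -3.458
v -2.689 0.48 -3.933
v -2.073 0.197 -3.595
v -3.387 -0.337 -3.345
v -2.771 -0.62 -3.007
v -2.815 0.394 -2.926
v -2.645 -0.534 -4.014
v -2.495 -0.728 -3.642
v -2.241 -0.432 -3.856
v -2.633 0.023 -2.763
v -2.379 0.32 -2.976
v -2.144 -0.339 -3.149
v -3.081 -0.46 -3.964
v -2.827 -0.163 -4.177
v -3.219 0.292 -3.084
v -2.965 0.588 -3.298
v -3.316 0.199 -3.791
v -2.622 0.634 -3.577
v -2.537 0.169 -4.121
v -2.972 0.244 -4.071
v -3.025 0.531 -3.735
v -2.26 0.468 -3.379
v -2.175 0.003 -3.922
v -2.025 -0.191 -3.551
v -2.078 0.096 -3.215
v -2.32 0.41 -3.816
v -3.285 -0.143 -3.018
v -3.2 -0.608 -3.561
v -3.382 -0.236 -3.725
v -3.435 0.051 -3.389
v -2.923 -0.309 -2.819
v -2.838 -0.774 -3.363
v -2.435 -0.671 -3.205
v -2.488 -0.384 -2.869
v -3.14 -0.55 -3.124
v 3.617 -2.766 -2.203
v 4.215 -2.712 -1.691
v 3.023 -3.274 -1.457
v 3.896 -2.278 -1.649
v 3.447 -2.072 -1.866
v 3.076 -2.191 -2.241
v 2.959 -2.579 -2.599
v 3.149 -3.055 -2.771
v 3.558 -3.395 -2.677
v 3.995 -3.442 -2.362
v 4.254 -3.172 -1.972
f 2 1 4
f 2 4 3
f 4 1 5
f 4 5 3
f 5 1 6
f 5 6 3
f 6 1 7
f 6 7 3
f 7 1 8
f 7 8 3
f 8 1 9
f 8 9 3
f 9 1 10
f 9 10 3
f 10 1 11
f 10 11 3
f 11 1 12
f 11 12 3
f 12 1 13
f 12 13 3
f 13 1 2
f 13 2 3
f 14 51 30
f 51 25 54
f 30 54 19
f 51 54 30
f 14 30 26
f 30 19 31
f 26 31 15
f 30 31 26
f 14 26 35
f 26 15 36
f 35 36 21
f 26 36 35
f 14 35 47
f 35 21 50
f 47 50 24
f 35 50 47
f 14 47 51
f 47 24 55
f 51 55 25
f 47 55 51
f 15 31 42
f 31 19 45
f 42 45 23
f 31 45 42
f 19 54 32
f 54 25 53
f 32 53 18
f 54 53 32
f 25 55 52
f 55 24 48
f 52 48 16
f 55 48 52
f 24 50 49
f 50 21 37
f 49 37 20
f 50 37 49
f 21 36 41
f 36 15 38
f 41 38 22
f 36 38 41
f 17 43 29
f 43 23 44
f 29 44 18
f 43 44 29
f 17 29 27
f 29 18 28
f 27 28 16
f 29 28 27
f 17 27 34
f 27 16 33
f 34 33 20
f 27 33 34
f 17 34 39
f 34 20 40
f 39 40 22
f 34 40 39
f 17 39 43
f 39 22 46
f 43 46 23
f 39 46 43
f 18 44 32
f 44 23 45
f 32 45 19
f 44 45 32
f 16 28 52
f 28 18 53
f 52 53 25
f 28 53 52
f 20 33 49
f 33 16 48
f 49 48 24
f 33 48 49
f 22 40 41
f 40 20 37
f 41 37 21
f 40 37 41
f 23 46 42
f 46 22 38
f 42 38 15
f 46 38 42
f 57 56 59
f 57 59 58
f 59 56 60
f 59 60 58
f 60 56 61
f 60 61 58
f 61 56 62
f 61 62 58
f 62 56 63
f 62 63 58
f 63 56 64
f 63 64 58
f 64 56 65
f 64 65 58
f 65 56 66
f 65 66 58
f 66 56 57
f 66 57 58



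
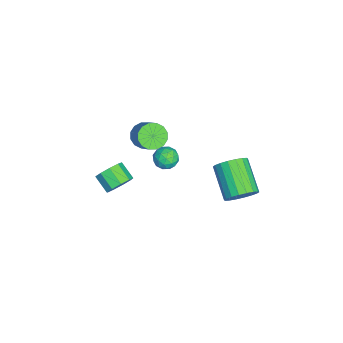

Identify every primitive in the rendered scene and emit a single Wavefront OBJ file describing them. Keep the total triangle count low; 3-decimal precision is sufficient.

v -3.251 -3.195 -3.004
v -2.792 -3.082 -2.334
v -3.489 -3.733 -1.746
v -3.949 -3.845 -2.416
v -3.187 -2.686 -2.364
v -3.885 -3.336 -1.777
v -3.613 -2.527 -2.694
v -4.31 -3.178 -2.106
v -3.869 -2.681 -3.168
v -4.566 -3.331 -2.581
v -3.836 -3.075 -3.566
v -4.534 -3.726 -2.978
v -3.53 -3.526 -3.7
v -4.227 -4.176 -3.113
v -3.093 -3.821 -3.509
v -3.791 -4.471 -2.922
v -2.73 -3.823 -3.081
v -3.428 -4.474 -2.494
v -2.611 -3.532 -2.617
v -3.309 -4.182 -2.03
v -2.806 3.136 -2.957
v -2.378 3.401 -2.164
v -4.025 2.729 -1.049
v -4.454 2.464 -1.843
v -2.591 3.744 -2.273
v -4.239 3.072 -1.158
v -2.848 3.966 -2.518
v -4.495 3.294 -1.403
v -3.096 4.024 -2.85
v -4.743 3.352 -1.735
v -3.286 3.906 -3.203
v -4.934 3.234 -2.088
v -3.382 3.636 -3.507
v -5.03 2.963 -2.393
v -3.363 3.266 -3.703
v -5.011 2.594 -2.588
v -3.235 2.871 -3.751
v -4.882 2.199 -2.636
v -3.021 2.528 -3.642
v -4.669 1.856 -2.527
v -2.765 2.306 -3.397
v -4.412 1.634 -2.282
v -2.517 2.248 -3.065
v -4.164 1.576 -1.95
v -2.326 2.366 -2.712
v -3.974 1.694 -1.597
v -2.23 2.637 -2.407
v -3.878 1.964 -1.293
v -2.249 3.006 -2.212
v -3.897 2.334 -1.097
v -3.547 -1.873 1.224
v -3.006 -2.37 0.933
v -1.993 -1.884 1.985
v -2.533 -1.387 2.276
v -2.955 -2.023 0.723
v -1.941 -1.537 1.775
v -3.062 -1.636 0.647
v -2.048 -1.15 1.7
v -3.299 -1.312 0.726
v -2.285 -0.826 1.778
v -3.602 -1.139 0.938
v -2.588 -0.653 1.99
v -3.891 -1.162 1.227
v -2.877 -0.676 2.279
v -4.087 -1.376 1.515
v -3.074 -0.89 2.567
v -4.139 -1.723 1.725
v -3.125 -1.237 2.777
v -4.032 -2.11 1.8
v -3.018 -1.624 2.853
v -3.795 -2.434 1.722
v -2.781 -1.948 2.774
v -3.492 -2.607 1.51
v -2.478 -2.121 2.562
v -3.203 -2.584 1.221
v -2.189 -2.098 2.273
v -1.325 -0.582 2.372
v -0.892 -0.084 2.157
v -0.468 -1.116 2.863
v -0.035 -0.618 2.648
v -0.509 -0.479 3.136
v -1.038 -0.149 2.832
v -0.322 -1.051 2.188
v -0.851 -0.721 1.884
v -0.272 -0.374 2.043
v -0.388 -0.02 2.629
v -0.972 -1.18 2.391
v -1.088 -0.826 2.977
v -1.184 -0.286 2.221
v -0.176 -0.914 2.799
v -0.455 -0.832 3.085
v -0.2 -0.539 2.959
v -1.27 -0.325 2.618
v -1.015 -0.032 2.492
v -0.79 -0.264 3.067
v -0.345 -1.168 2.528
v -0.09 -0.875 2.402
v -1.16 -0.661 2.061
v -0.905 -0.368 1.935
v -0.57 -0.936 1.953
v -0.565 -0.164 2.028
v -0.061 -0.478 2.317
v -0.229 -0.732 2.046
v -0.541 -0.538 1.868
v -0.633 0.044 2.372
v -0.129 -0.27 2.661
v -0.407 -0.188 2.948
v -0.719 0.006 2.769
v -0.268 -0.126 2.306
v -1.231 -0.93 2.359
v -0.727 -1.244 2.648
v -0.641 -1.206 2.251
v -0.953 -1.012 2.072
v -1.299 -0.722 2.703
v -0.795 -1.036 2.992
v -0.819 -0.662 3.152
v -1.131 -0.468 2.974
v -1.092 -1.074 2.714
f 2 1 5
f 2 5 3
f 3 5 6
f 3 6 4
f 5 1 7
f 5 7 6
f 6 7 8
f 6 8 4
f 7 1 9
f 7 9 8
f 8 9 10
f 8 10 4
f 9 1 11
f 9 11 10
f 10 11 12
f 10 12 4
f 11 1 13
f 11 13 12
f 12 13 14
f 12 14 4
f 13 1 15
f 13 15 14
f 14 15 16
f 14 16 4
f 15 1 17
f 15 17 16
f 16 17 18
f 16 18 4
f 17 1 19
f 17 19 18
f 18 19 20
f 18 20 4
f 19 1 2
f 19 2 20
f 20 2 3
f 20 3 4
f 22 21 25
f 22 25 23
f 23 25 26
f 23 26 24
f 25 21 27
f 25 27 26
f 26 27 28
f 26 28 24
f 27 21 29
f 27 29 28
f 28 29 30
f 28 30 24
f 29 21 31
f 29 31 30
f 30 31 32
f 30 32 24
f 31 21 33
f 31 33 32
f 32 33 34
f 32 34 24
f 33 21 35
f 33 35 34
f 34 35 36
f 34 36 24
f 35 21 37
f 35 37 36
f 36 37 38
f 36 38 24
f 37 21 39
f 37 39 38
f 38 39 40
f 38 40 24
f 39 21 41
f 39 41 40
f 40 41 42
f 40 42 24
f 41 21 43
f 41 43 42
f 42 43 44
f 42 44 24
f 43 21 45
f 43 45 44
f 44 45 46
f 44 46 24
f 45 21 47
f 45 47 46
f 46 47 48
f 46 48 24
f 47 21 49
f 47 49 48
f 48 49 50
f 48 50 24
f 49 21 22
f 49 22 50
f 50 22 23
f 50 23 24
f 52 51 55
f 52 55 53
f 53 55 56
f 53 56 54
f 55 51 57
f 55 57 56
f 56 57 58
f 56 58 54
f 57 51 59
f 57 59 58
f 58 59 60
f 58 60 54
f 59 51 61
f 59 61 60
f 60 61 62
f 60 62 54
f 61 51 63
f 61 63 62
f 62 63 64
f 62 64 54
f 63 51 65
f 63 65 64
f 64 65 66
f 64 66 54
f 65 51 67
f 65 67 66
f 66 67 68
f 66 68 54
f 67 51 69
f 67 69 68
f 68 69 70
f 68 70 54
f 69 51 71
f 69 71 70
f 70 71 72
f 70 72 54
f 71 51 73
f 71 73 72
f 72 73 74
f 72 74 54
f 73 51 75
f 73 75 74
f 74 75 76
f 74 76 54
f 75 51 52
f 75 52 76
f 76 52 53
f 76 53 54
f 77 114 93
f 114 88 117
f 93 117 82
f 114 117 93
f 77 93 89
f 93 82 94
f 89 94 78
f 93 94 89
f 77 89 98
f 89 78 99
f 98 99 84
f 89 99 98
f 77 98 110
f 98 84 113
f 110 113 87
f 98 113 110
f 77 110 114
f 110 87 118
f 114 118 88
f 110 118 114
f 78 94 105
f 94 82 108
f 105 108 86
f 94 108 105
f 82 117 95
f 117 88 116
f 95 116 81
f 117 116 95
f 88 118 115
f 118 87 111
f 115 111 79
f 118 111 115
f 87 113 112
f 113 84 100
f 112 100 83
f 113 100 112
f 84 99 104
f 99 78 101
f 104 101 85
f 99 101 104
f 80 106 92
f 106 86 107
f 92 107 81
f 106 107 92
f 80 92 90
f 92 81 91
f 90 91 79
f 92 91 90
f 80 90 97
f 90 79 96
f 97 96 83
f 90 96 97
f 80 97 102
f 97 83 103
f 102 103 85
f 97 103 102
f 80 102 106
f 102 85 109
f 106 109 86
f 102 109 106
f 81 107 95
f 107 86 108
f 95 108 82
f 107 108 95
f 79 91 115
f 91 81 116
f 115 116 88
f 91 116 115
f 83 96 112
f 96 79 111
f 112 111 87
f 96 111 112
f 85 103 104
f 103 83 100
f 104 100 84
f 103 100 104
f 86 109 105
f 109 85 101
f 105 101 78
f 109 101 105



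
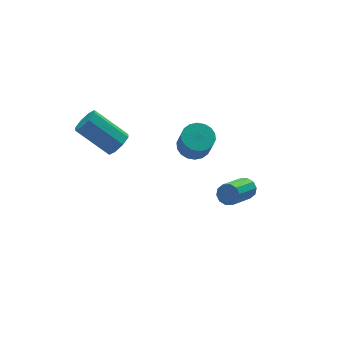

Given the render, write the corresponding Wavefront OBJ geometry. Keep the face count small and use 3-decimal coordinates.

v -0.814 2.281 2.949
v -0.361 2.775 2.832
v -1.374 3.993 4.054
v -1.826 3.499 4.171
v -0.757 2.784 2.495
v -1.77 4.002 3.716
v -1.187 2.498 2.424
v -2.199 3.716 3.645
v -1.397 2.086 2.66
v -2.41 3.303 3.882
v -1.266 1.787 3.066
v -2.279 3.005 4.288
v -0.87 1.778 3.404
v -1.883 2.996 4.625
v -0.441 2.064 3.475
v -1.453 3.282 4.696
v -0.23 2.477 3.238
v -1.243 3.694 4.46
v 3.102 -2.023 1.527
v 3.323 -1.828 1.991
v 1.98 -2.563 2.938
v 1.758 -2.757 2.473
v 3.109 -1.593 1.87
v 1.766 -2.328 2.817
v 2.892 -1.522 1.618
v 1.549 -2.257 2.565
v 2.756 -1.642 1.331
v 1.413 -2.377 2.278
v 2.751 -1.908 1.119
v 1.408 -2.643 2.065
v 2.88 -2.217 1.062
v 1.537 -2.952 2.009
v 3.094 -2.452 1.183
v 1.751 -3.187 2.13
v 3.311 -2.523 1.435
v 1.968 -3.258 2.382
v 3.447 -2.403 1.722
v 2.104 -3.138 2.669
v 3.452 -2.137 1.935
v 2.109 -2.872 2.881
v 3.695 3.405 -0.408
v 4.348 2.954 -0.569
v 4.238 2.344 0.686
v 3.585 2.795 0.848
v 4.49 3.247 -0.415
v 4.379 2.638 0.841
v 4.473 3.572 -0.258
v 4.363 2.962 0.997
v 4.303 3.863 -0.132
v 4.193 3.253 1.124
v 4.012 4.064 -0.06
v 3.902 3.454 1.196
v 3.659 4.134 -0.057
v 3.549 3.524 1.199
v 3.312 4.06 -0.123
v 3.202 3.45 1.132
v 3.042 3.856 -0.246
v 2.932 3.246 1.009
v 2.901 3.562 -0.401
v 2.79 2.953 0.855
v 2.917 3.238 -0.557
v 2.807 2.628 0.698
v 3.087 2.947 -0.684
v 2.977 2.337 0.572
v 3.378 2.746 -0.756
v 3.268 2.136 0.5
v 3.731 2.676 -0.759
v 3.621 2.066 0.497
v 4.078 2.75 -0.692
v 3.968 2.14 0.563
f 2 1 5
f 2 5 3
f 3 5 6
f 3 6 4
f 5 1 7
f 5 7 6
f 6 7 8
f 6 8 4
f 7 1 9
f 7 9 8
f 8 9 10
f 8 10 4
f 9 1 11
f 9 11 10
f 10 11 12
f 10 12 4
f 11 1 13
f 11 13 12
f 12 13 14
f 12 14 4
f 13 1 15
f 13 15 14
f 14 15 16
f 14 16 4
f 15 1 17
f 15 17 16
f 16 17 18
f 16 18 4
f 17 1 2
f 17 2 18
f 18 2 3
f 18 3 4
f 20 19 23
f 20 23 21
f 21 23 24
f 21 24 22
f 23 19 25
f 23 25 24
f 24 25 26
f 24 26 22
f 25 19 27
f 25 27 26
f 26 27 28
f 26 28 22
f 27 19 29
f 27 29 28
f 28 29 30
f 28 30 22
f 29 19 31
f 29 31 30
f 30 31 32
f 30 32 22
f 31 19 33
f 31 33 32
f 32 33 34
f 32 34 22
f 33 19 35
f 33 35 34
f 34 35 36
f 34 36 22
f 35 19 37
f 35 37 36
f 36 37 38
f 36 38 22
f 37 19 39
f 37 39 38
f 38 39 40
f 38 40 22
f 39 19 20
f 39 20 40
f 40 20 21
f 40 21 22
f 42 41 45
f 42 45 43
f 43 45 46
f 43 46 44
f 45 41 47
f 45 47 46
f 46 47 48
f 46 48 44
f 47 41 49
f 47 49 48
f 48 49 50
f 48 50 44
f 49 41 51
f 49 51 50
f 50 51 52
f 50 52 44
f 51 41 53
f 51 53 52
f 52 53 54
f 52 54 44
f 53 41 55
f 53 55 54
f 54 55 56
f 54 56 44
f 55 41 57
f 55 57 56
f 56 57 58
f 56 58 44
f 57 41 59
f 57 59 58
f 58 59 60
f 58 60 44
f 59 41 61
f 59 61 60
f 60 61 62
f 60 62 44
f 61 41 63
f 61 63 62
f 62 63 64
f 62 64 44
f 63 41 65
f 63 65 64
f 64 65 66
f 64 66 44
f 65 41 67
f 65 67 66
f 66 67 68
f 66 68 44
f 67 41 69
f 67 69 68
f 68 69 70
f 68 70 44
f 69 41 42
f 69 42 70
f 70 42 43
f 70 43 44



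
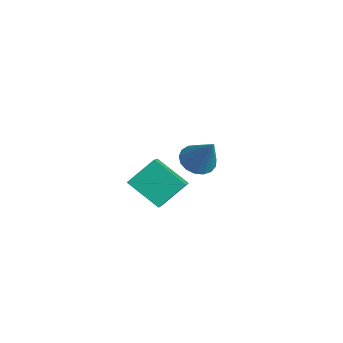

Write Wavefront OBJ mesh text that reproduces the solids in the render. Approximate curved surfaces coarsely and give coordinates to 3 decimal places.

v 2.964 -2.405 -0.845
v 1.808 -3.206 0.129
v 2.989 -1.262 0.125
v 1.834 -2.062 1.099
v 4.106 -3.098 -0.059
v 2.951 -3.898 0.915
v 4.132 -1.954 0.911
v 2.976 -2.755 1.885
v -1.964 1.634 -2.192
v -1.551 2.287 -2.57
v -0.856 1.826 -0.648
v -1.861 2.469 -2.37
v -2.195 2.461 -2.129
v -2.476 2.262 -1.902
v -2.639 1.921 -1.742
v -2.649 1.513 -1.685
v -2.501 1.133 -1.744
v -2.231 0.868 -1.905
v -1.899 0.779 -2.133
v -1.583 0.885 -2.373
v -1.354 1.164 -2.572
v -1.264 1.549 -2.684
v -1.336 1.955 -2.683
f 2 4 1
f 5 2 1
f 1 4 3
f 3 5 1
f 2 8 4
f 6 2 5
f 6 8 2
f 4 8 3
f 7 5 3
f 3 8 7
f 7 6 5
f 8 6 7
f 10 9 12
f 10 12 11
f 12 9 13
f 12 13 11
f 13 9 14
f 13 14 11
f 14 9 15
f 14 15 11
f 15 9 16
f 15 16 11
f 16 9 17
f 16 17 11
f 17 9 18
f 17 18 11
f 18 9 19
f 18 19 11
f 19 9 20
f 19 20 11
f 20 9 21
f 20 21 11
f 21 9 22
f 21 22 11
f 22 9 23
f 22 23 11
f 23 9 10
f 23 10 11



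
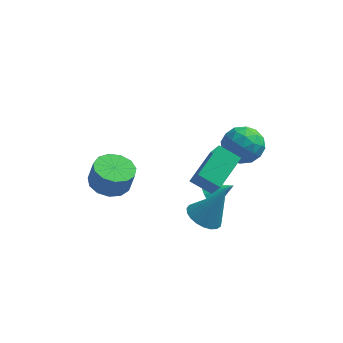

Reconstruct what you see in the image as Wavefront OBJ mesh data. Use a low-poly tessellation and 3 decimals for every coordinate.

v 1.161 -0.794 -2.027
v 1.554 -0.808 -2.677
v 2.319 -0.506 -1.333
v 1.475 -0.522 -2.663
v 1.348 -0.278 -2.553
v 1.192 -0.113 -2.362
v 1.032 -0.051 -2.12
v 0.891 -0.103 -1.864
v 0.792 -0.26 -1.633
v 0.749 -0.498 -1.462
v 0.768 -0.781 -1.376
v 0.848 -1.066 -1.39
v 0.975 -1.31 -1.501
v 1.13 -1.476 -1.692
v 1.291 -1.537 -1.933
v 1.431 -1.486 -2.189
v 1.531 -1.329 -2.421
v 1.574 -1.091 -2.592
v 1.3 -3.369 -1.192
v 1.974 -2.844 -1.673
v 2.28 -2.991 0.592
v 1.696 -2.561 -1.581
v 1.35 -2.418 -1.421
v 0.995 -2.439 -1.222
v 0.693 -2.621 -1.017
v 0.496 -2.932 -0.843
v 0.438 -3.319 -0.729
v 0.529 -3.715 -0.696
v 0.754 -4.051 -0.748
v 1.073 -4.269 -0.876
v 1.432 -4.331 -1.06
v 1.767 -4.228 -1.266
v 2.022 -3.976 -1.46
v 2.153 -3.619 -1.607
v 2.136 -3.218 -1.682
v 1.459 0.743 0.926
v 2.061 1.723 1.178
v 3.079 -0.123 0.422
v 3.681 0.857 0.674
v 3.188 0.23 1.54
v 2.186 0.765 1.851
v 2.954 0.835 -0.251
v 1.952 1.37 0.06
v 2.985 1.78 0.451
v 3.129 1.406 1.558
v 2.011 0.194 0.042
v 2.155 -0.18 1.149
v 1.617 1.309 1.096
v 3.523 0.291 0.504
v 3.233 -0.078 1.013
v 3.586 0.499 1.161
v 1.691 0.746 1.492
v 2.045 1.322 1.64
v 2.707 0.444 1.853
v 3.095 0.278 -0.04
v 3.449 0.854 0.108
v 1.554 1.101 0.439
v 1.907 1.678 0.587
v 2.433 1.156 -0.253
v 2.514 1.918 0.817
v 3.467 1.41 0.521
v 3.04 1.396 -0.023
v 2.451 1.711 0.159
v 2.599 1.699 1.468
v 3.552 1.19 1.172
v 3.262 0.821 1.681
v 2.673 1.136 1.864
v 3.143 1.732 1.04
v 1.588 0.41 0.428
v 2.541 -0.099 0.132
v 2.467 0.464 -0.264
v 1.878 0.779 -0.081
v 1.673 0.19 1.079
v 2.626 -0.318 0.783
v 2.689 -0.111 1.441
v 2.1 0.204 1.623
v 1.997 -0.132 0.56
v -3.513 -2.679 0.049
v -2.879 -1.816 -0.092
v -2.573 -1.838 1.15
v -3.207 -2.701 1.291
v -3.431 -1.602 0.047
v -3.125 -1.624 1.29
v -4.009 -1.73 0.187
v -3.703 -1.752 1.43
v -4.43 -2.159 0.283
v -4.124 -2.181 1.526
v -4.559 -2.753 0.305
v -4.254 -2.775 1.548
v -4.357 -3.324 0.245
v -4.051 -3.346 1.488
v -3.886 -3.69 0.123
v -3.58 -3.712 1.366
v -3.297 -3.735 -0.023
v -2.991 -3.757 1.22
v -2.776 -3.445 -0.146
v -2.471 -3.466 1.097
v -2.49 -2.911 -0.207
v -2.184 -2.933 1.035
v -2.528 -2.304 -0.187
v -2.222 -2.326 1.055
v 0.63 -3.685 1.837
v 1.135 -4.306 3.034
v 1.338 -1.853 2.488
v 1.843 -2.474 3.685
v 1.737 -3.906 1.255
v 2.242 -4.527 2.452
v 2.445 -2.074 1.906
v 2.95 -2.695 3.103
f 2 1 4
f 2 4 3
f 4 1 5
f 4 5 3
f 5 1 6
f 5 6 3
f 6 1 7
f 6 7 3
f 7 1 8
f 7 8 3
f 8 1 9
f 8 9 3
f 9 1 10
f 9 10 3
f 10 1 11
f 10 11 3
f 11 1 12
f 11 12 3
f 12 1 13
f 12 13 3
f 13 1 14
f 13 14 3
f 14 1 15
f 14 15 3
f 15 1 16
f 15 16 3
f 16 1 17
f 16 17 3
f 17 1 18
f 17 18 3
f 18 1 2
f 18 2 3
f 20 19 22
f 20 22 21
f 22 19 23
f 22 23 21
f 23 19 24
f 23 24 21
f 24 19 25
f 24 25 21
f 25 19 26
f 25 26 21
f 26 19 27
f 26 27 21
f 27 19 28
f 27 28 21
f 28 19 29
f 28 29 21
f 29 19 30
f 29 30 21
f 30 19 31
f 30 31 21
f 31 19 32
f 31 32 21
f 32 19 33
f 32 33 21
f 33 19 34
f 33 34 21
f 34 19 35
f 34 35 21
f 35 19 20
f 35 20 21
f 36 73 52
f 73 47 76
f 52 76 41
f 73 76 52
f 36 52 48
f 52 41 53
f 48 53 37
f 52 53 48
f 36 48 57
f 48 37 58
f 57 58 43
f 48 58 57
f 36 57 69
f 57 43 72
f 69 72 46
f 57 72 69
f 36 69 73
f 69 46 77
f 73 77 47
f 69 77 73
f 37 53 64
f 53 41 67
f 64 67 45
f 53 67 64
f 41 76 54
f 76 47 75
f 54 75 40
f 76 75 54
f 47 77 74
f 77 46 70
f 74 70 38
f 77 70 74
f 46 72 71
f 72 43 59
f 71 59 42
f 72 59 71
f 43 58 63
f 58 37 60
f 63 60 44
f 58 60 63
f 39 65 51
f 65 45 66
f 51 66 40
f 65 66 51
f 39 51 49
f 51 40 50
f 49 50 38
f 51 50 49
f 39 49 56
f 49 38 55
f 56 55 42
f 49 55 56
f 39 56 61
f 56 42 62
f 61 62 44
f 56 62 61
f 39 61 65
f 61 44 68
f 65 68 45
f 61 68 65
f 40 66 54
f 66 45 67
f 54 67 41
f 66 67 54
f 38 50 74
f 50 40 75
f 74 75 47
f 50 75 74
f 42 55 71
f 55 38 70
f 71 70 46
f 55 70 71
f 44 62 63
f 62 42 59
f 63 59 43
f 62 59 63
f 45 68 64
f 68 44 60
f 64 60 37
f 68 60 64
f 79 78 82
f 79 82 80
f 80 82 83
f 80 83 81
f 82 78 84
f 82 84 83
f 83 84 85
f 83 85 81
f 84 78 86
f 84 86 85
f 85 86 87
f 85 87 81
f 86 78 88
f 86 88 87
f 87 88 89
f 87 89 81
f 88 78 90
f 88 90 89
f 89 90 91
f 89 91 81
f 90 78 92
f 90 92 91
f 91 92 93
f 91 93 81
f 92 78 94
f 92 94 93
f 93 94 95
f 93 95 81
f 94 78 96
f 94 96 95
f 95 96 97
f 95 97 81
f 96 78 98
f 96 98 97
f 97 98 99
f 97 99 81
f 98 78 100
f 98 100 99
f 99 100 101
f 99 101 81
f 100 78 79
f 100 79 101
f 101 79 80
f 101 80 81
f 103 105 102
f 106 103 102
f 102 105 104
f 104 106 102
f 103 109 105
f 107 103 106
f 107 109 103
f 105 109 104
f 108 106 104
f 104 109 108
f 108 107 106
f 109 107 108



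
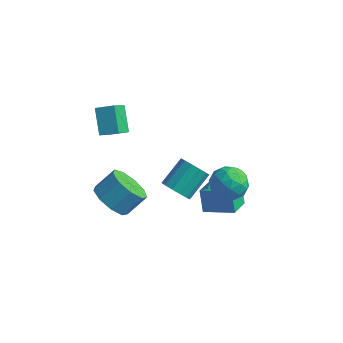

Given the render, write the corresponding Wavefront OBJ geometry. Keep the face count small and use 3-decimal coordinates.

v -2.848 -1.451 -3.992
v -2.451 -0.837 -4.814
v -1.915 0.026 -3.909
v -2.312 -0.589 -3.088
v -3.141 -0.602 -4.628
v -2.605 0.26 -3.723
v -3.695 -0.765 -4.144
v -3.158 0.097 -3.24
v -3.852 -1.249 -3.59
v -3.315 -0.387 -2.685
v -3.539 -1.828 -3.224
v -3.003 -0.965 -2.319
v -2.903 -2.23 -3.217
v -2.367 -1.367 -2.313
v -2.242 -2.268 -3.573
v -1.705 -1.405 -2.669
v -1.864 -1.924 -4.126
v -1.327 -1.061 -3.221
v -1.946 -1.358 -4.615
v -1.41 -0.496 -3.711
v 0.55 -1.045 -1.573
v 1.301 -1.265 -1.466
v 1.541 0.005 -0.54
v 0.79 0.225 -0.647
v 1.298 -1.002 -1.825
v 1.537 0.268 -0.899
v 1.057 -0.753 -2.105
v 1.296 0.517 -1.178
v 0.655 -0.596 -2.215
v 0.895 0.673 -1.289
v 0.22 -0.582 -2.122
v 0.46 0.688 -1.195
v -0.11 -0.715 -1.854
v 0.129 0.555 -0.928
v -0.231 -0.952 -1.498
v 0.009 0.317 -0.571
v -0.103 -1.219 -1.165
v 0.136 0.05 -0.238
v 0.232 -1.431 -0.962
v 0.471 -0.161 -0.035
v 0.668 -1.52 -0.953
v 0.908 -0.25 -0.026
v 1.066 -1.458 -1.141
v 1.306 -0.188 -0.214
v 2.271 0.856 -0.615
v 3.068 0.666 -0.08
v 2.392 -0.566 -1.3
v 3.189 -0.756 -0.765
v 2.312 -0.701 -0.335
v 2.237 0.178 0.088
v 3.223 -0.078 -1.468
v 3.148 0.801 -1.045
v 3.656 0.089 -0.607
v 3.093 -0.296 0.093
v 2.367 0.396 -1.473
v 1.804 0.011 -0.773
v 2.659 0.886 -0.288
v 2.801 -0.786 -1.092
v 2.286 -0.753 -0.839
v 2.754 -0.865 -0.525
v 2.171 0.598 -0.189
v 2.639 0.487 0.126
v 2.195 -0.316 -0.024
v 2.821 -0.387 -1.506
v 3.289 -0.498 -1.191
v 2.706 0.965 -0.855
v 3.174 0.853 -0.541
v 3.265 0.416 -1.356
v 3.472 0.435 -0.283
v 3.544 -0.401 -0.685
v 3.564 -0.002 -1.099
v 3.52 0.514 -0.85
v 3.142 0.208 0.129
v 3.213 -0.627 -0.273
v 2.698 -0.595 -0.021
v 2.654 -0.079 0.228
v 3.487 -0.13 -0.181
v 2.247 0.727 -1.107
v 2.318 -0.108 -1.509
v 2.806 0.179 -1.608
v 2.762 0.695 -1.359
v 1.916 0.501 -0.695
v 1.988 -0.335 -1.097
v 1.94 -0.414 -0.53
v 1.896 0.102 -0.281
v 1.973 0.23 -1.199
v -3.188 -1.697 1.188
v -3.949 -0.926 2.211
v -3.371 -0.609 0.232
v -4.132 0.162 1.255
v -2.388 -1.302 1.485
v -3.149 -0.531 2.508
v -2.571 -0.214 0.529
v -3.332 0.557 1.552
v 0.984 0.654 -4.526
v 0.558 1.019 -3.398
v 0.769 1.896 -5.009
v 0.343 2.261 -3.88
v 2.477 1.079 -4.1
v 2.051 1.444 -2.971
v 2.262 2.321 -4.582
v 1.836 2.686 -3.454
f 2 1 5
f 2 5 3
f 3 5 6
f 3 6 4
f 5 1 7
f 5 7 6
f 6 7 8
f 6 8 4
f 7 1 9
f 7 9 8
f 8 9 10
f 8 10 4
f 9 1 11
f 9 11 10
f 10 11 12
f 10 12 4
f 11 1 13
f 11 13 12
f 12 13 14
f 12 14 4
f 13 1 15
f 13 15 14
f 14 15 16
f 14 16 4
f 15 1 17
f 15 17 16
f 16 17 18
f 16 18 4
f 17 1 19
f 17 19 18
f 18 19 20
f 18 20 4
f 19 1 2
f 19 2 20
f 20 2 3
f 20 3 4
f 22 21 25
f 22 25 23
f 23 25 26
f 23 26 24
f 25 21 27
f 25 27 26
f 26 27 28
f 26 28 24
f 27 21 29
f 27 29 28
f 28 29 30
f 28 30 24
f 29 21 31
f 29 31 30
f 30 31 32
f 30 32 24
f 31 21 33
f 31 33 32
f 32 33 34
f 32 34 24
f 33 21 35
f 33 35 34
f 34 35 36
f 34 36 24
f 35 21 37
f 35 37 36
f 36 37 38
f 36 38 24
f 37 21 39
f 37 39 38
f 38 39 40
f 38 40 24
f 39 21 41
f 39 41 40
f 40 41 42
f 40 42 24
f 41 21 43
f 41 43 42
f 42 43 44
f 42 44 24
f 43 21 22
f 43 22 44
f 44 22 23
f 44 23 24
f 45 82 61
f 82 56 85
f 61 85 50
f 82 85 61
f 45 61 57
f 61 50 62
f 57 62 46
f 61 62 57
f 45 57 66
f 57 46 67
f 66 67 52
f 57 67 66
f 45 66 78
f 66 52 81
f 78 81 55
f 66 81 78
f 45 78 82
f 78 55 86
f 82 86 56
f 78 86 82
f 46 62 73
f 62 50 76
f 73 76 54
f 62 76 73
f 50 85 63
f 85 56 84
f 63 84 49
f 85 84 63
f 56 86 83
f 86 55 79
f 83 79 47
f 86 79 83
f 55 81 80
f 81 52 68
f 80 68 51
f 81 68 80
f 52 67 72
f 67 46 69
f 72 69 53
f 67 69 72
f 48 74 60
f 74 54 75
f 60 75 49
f 74 75 60
f 48 60 58
f 60 49 59
f 58 59 47
f 60 59 58
f 48 58 65
f 58 47 64
f 65 64 51
f 58 64 65
f 48 65 70
f 65 51 71
f 70 71 53
f 65 71 70
f 48 70 74
f 70 53 77
f 74 77 54
f 70 77 74
f 49 75 63
f 75 54 76
f 63 76 50
f 75 76 63
f 47 59 83
f 59 49 84
f 83 84 56
f 59 84 83
f 51 64 80
f 64 47 79
f 80 79 55
f 64 79 80
f 53 71 72
f 71 51 68
f 72 68 52
f 71 68 72
f 54 77 73
f 77 53 69
f 73 69 46
f 77 69 73
f 88 90 87
f 91 88 87
f 87 90 89
f 89 91 87
f 88 94 90
f 92 88 91
f 92 94 88
f 90 94 89
f 93 91 89
f 89 94 93
f 93 92 91
f 94 92 93
f 96 98 95
f 99 96 95
f 95 98 97
f 97 99 95
f 96 102 98
f 100 96 99
f 100 102 96
f 98 102 97
f 101 99 97
f 97 102 101
f 101 100 99
f 102 100 101

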